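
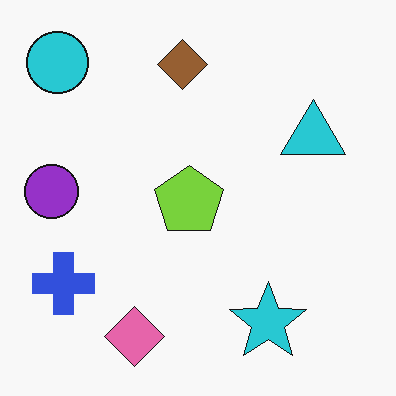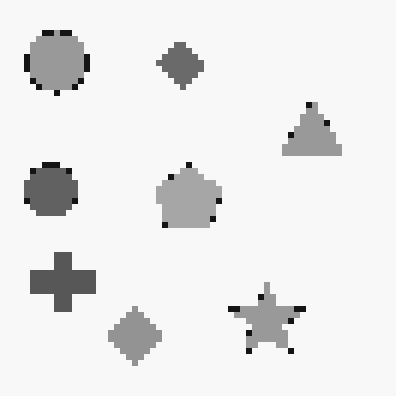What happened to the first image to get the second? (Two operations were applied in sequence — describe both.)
The second image is the first converted to grayscale, then moderately pixelated.

All color is removed — every shape is now a shade of grey. Shapes are reduced to large square blocks; fine edges and outlines are lost — a downscale-then-upscale (mosaic) effect.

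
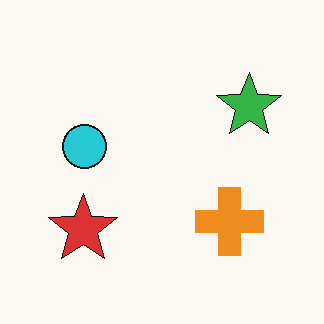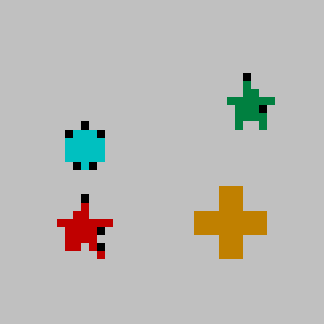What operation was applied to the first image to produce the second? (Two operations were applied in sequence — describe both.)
The image was aggressively posterized, then pixelated into visible square blocks.

Each flat color has snapped to a coarser quantized level — most visibly, the near-white background has dropped to a flat grey. Shapes are reduced to large square blocks; fine edges and outlines are lost — a downscale-then-upscale (mosaic) effect.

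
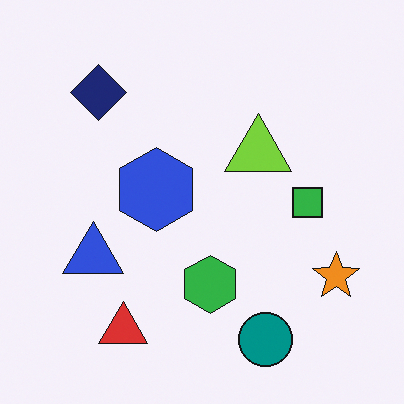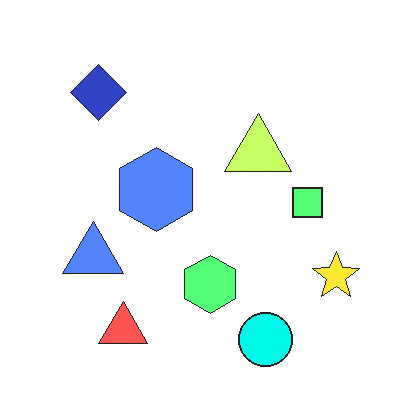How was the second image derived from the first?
The second image is the first substantially brightened.

Every pixel — background and shapes alike — is uniformly brightened.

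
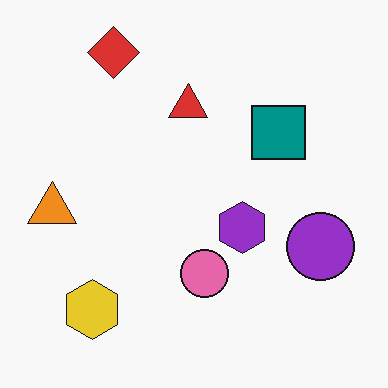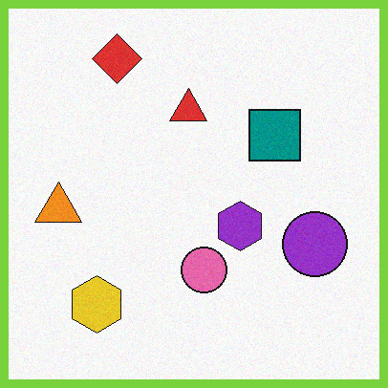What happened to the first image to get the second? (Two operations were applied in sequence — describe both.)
This is the original image degraded with light additive noise, then framed with a lime border.

Random speckle covers the whole image, including the flat background. A solid lime frame runs around the edge of the second image, with the content slightly shrunk inside it.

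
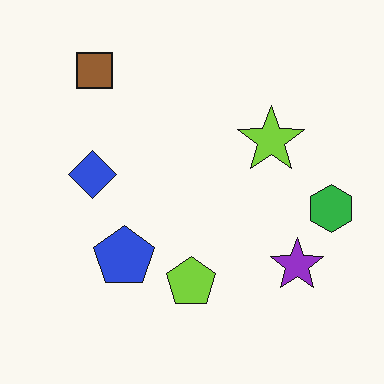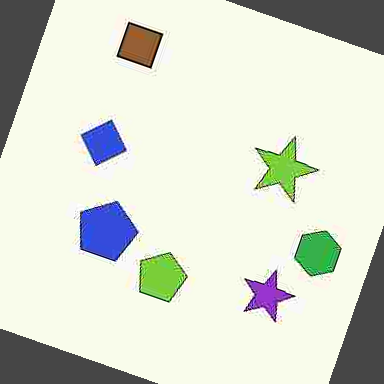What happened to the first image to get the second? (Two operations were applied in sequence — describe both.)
The second image is the first heavily JPEG-compressed with obvious blocking artifacts, then rotated clockwise by a clearly visible amount.

Blocky 8×8 compression artifacts appear around shape edges and the flat background shows ringing — characteristic JPEG degradation. Every shape is tilted by the same angle and the image corners show triangular fill wedges — a whole-image rotation by a non-right angle.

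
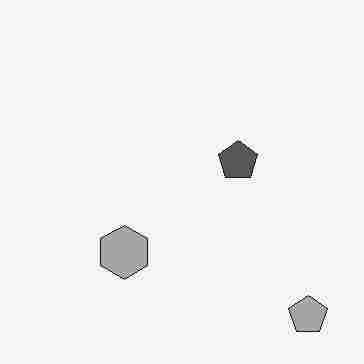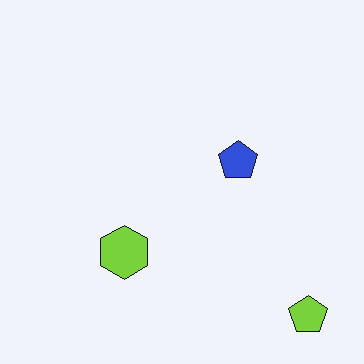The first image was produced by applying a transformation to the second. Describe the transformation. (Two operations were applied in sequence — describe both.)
This is the original image converted to grayscale, then heavily JPEG-compressed with obvious blocking artifacts.

All color is removed — every shape is now a shade of grey. Blocky 8×8 compression artifacts appear around shape edges and the flat background shows ringing — characteristic JPEG degradation.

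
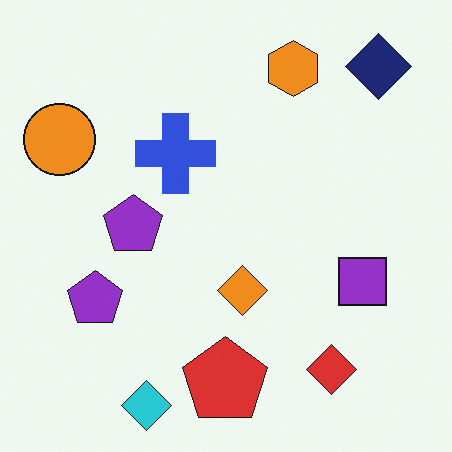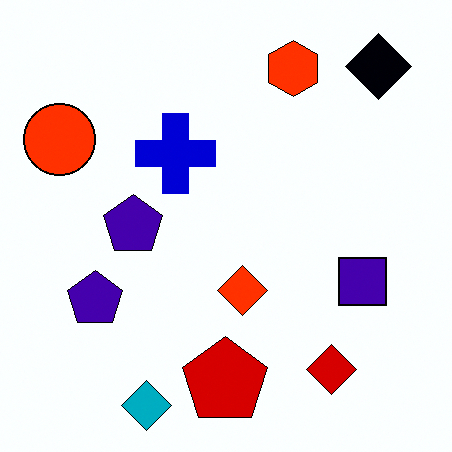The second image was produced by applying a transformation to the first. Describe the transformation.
The image was boosted in contrast.

Tones are pushed away from mid-grey across the whole image — a global contrast change.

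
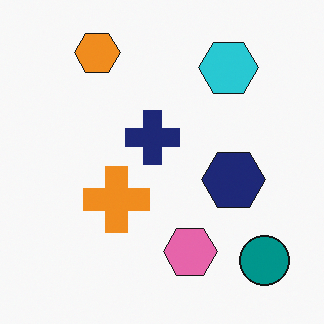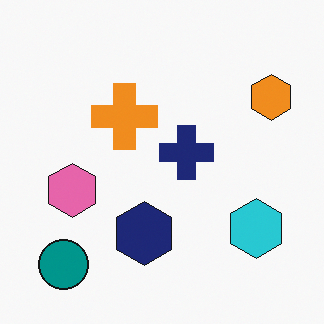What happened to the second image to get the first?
The transformation is: rotated 90° counter-clockwise.

The teal circle sits in the bottom-left of the second image and the bottom-right of the first — consistent with a whole-image 90° counter-clockwise rotation.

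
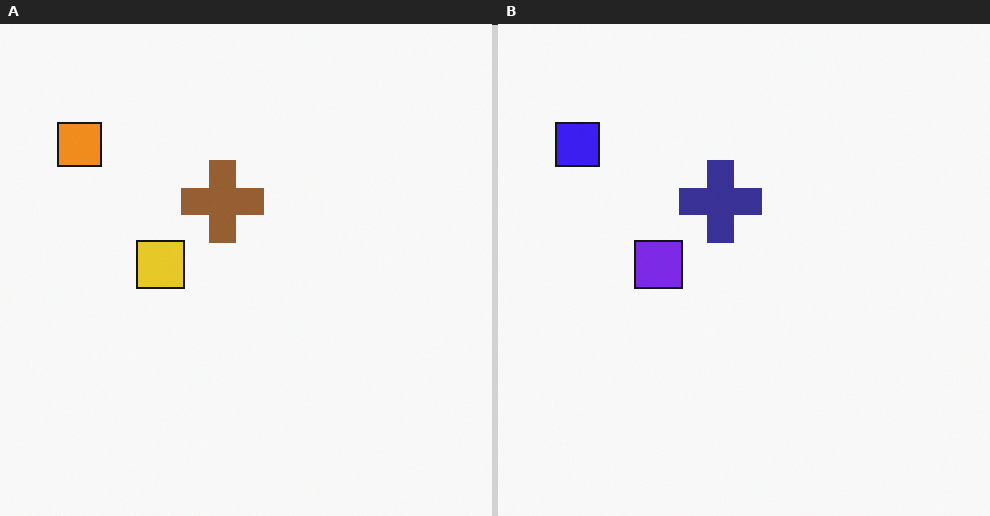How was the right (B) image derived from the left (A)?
The image was hue-shifted through roughly half the color wheel.

Every shape's color has rotated by the same amount around the hue wheel — a uniform hue shift.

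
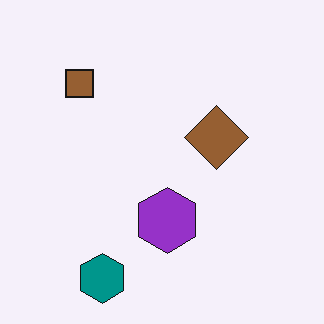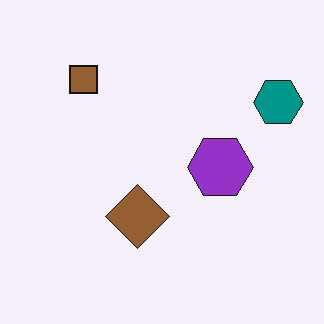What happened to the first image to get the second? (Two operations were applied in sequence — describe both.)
The second image is the first JPEG-compressed with visible artifacts, then transposed (reflected across the top-left ↔ bottom-right diagonal).

Blocky 8×8 compression artifacts appear around shape edges and the flat background shows ringing — characteristic JPEG degradation. Shapes have swapped their row and column positions — what was in the top-right is now in the bottom-left — a diagonal reflection.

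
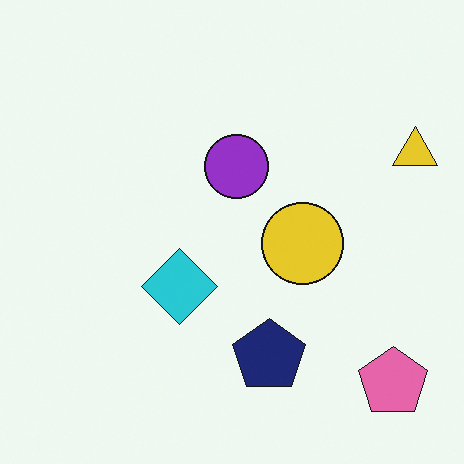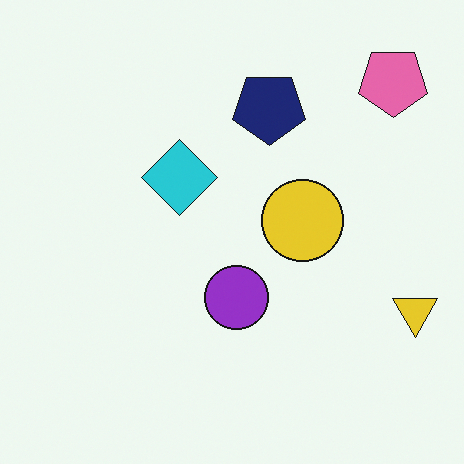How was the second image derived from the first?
The transformation is: flipped vertically (top ↔ bottom).

The pink pentagon is in the bottom-right of the first image and the top-right of the second — shapes on opposite sides of the horizontal midline have swapped in a mirror flip.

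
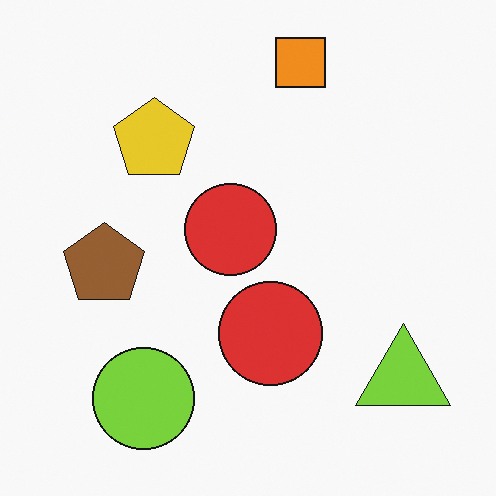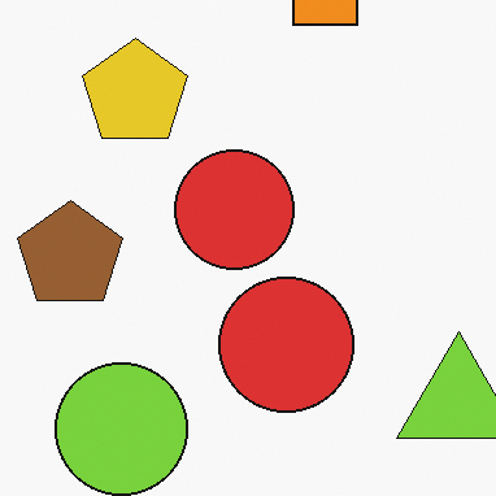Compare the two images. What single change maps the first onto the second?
The transformation is: cropped slightly and scaled back up.

The visible shapes are larger and the field of view is narrower; shapes near the original edges may be partly or wholly outside the frame — a crop-and-rescale.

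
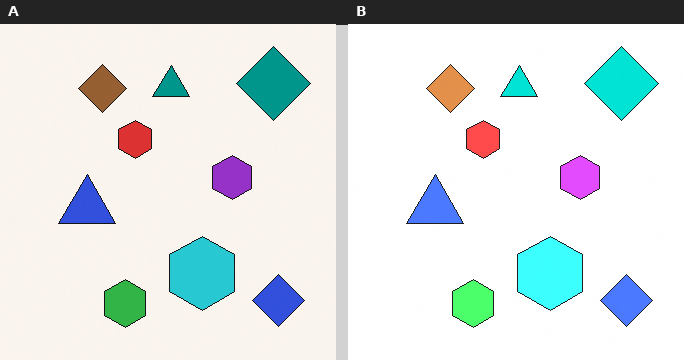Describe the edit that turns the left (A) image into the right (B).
It was noticeably brightened.

Every pixel — background and shapes alike — is uniformly brightened.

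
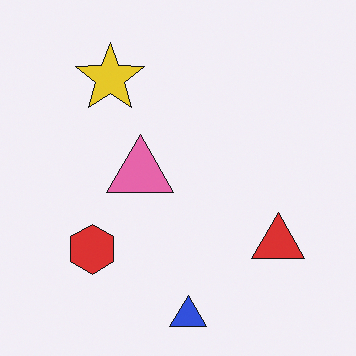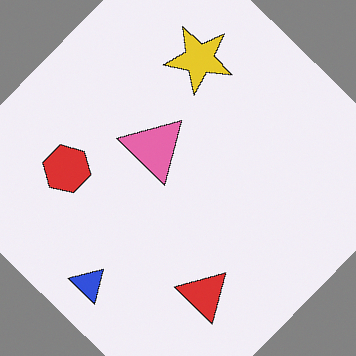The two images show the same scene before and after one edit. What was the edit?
The transformation is: rotated clockwise by a large amount — several tens of degrees.

Every shape is tilted by the same angle and the image corners show triangular fill wedges — a whole-image rotation by a non-right angle.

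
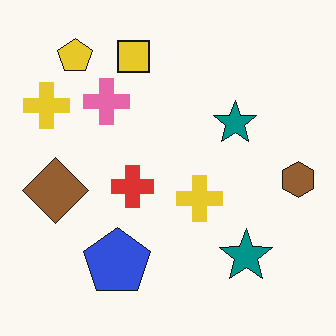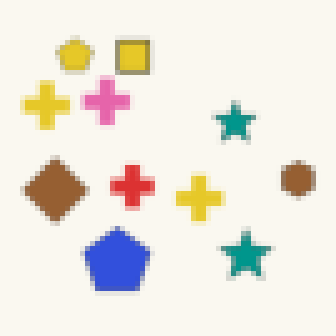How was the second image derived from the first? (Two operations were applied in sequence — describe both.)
Given a subtle gaussian blur, then mildly pixelated.

Shape edges and outlines are uniformly softened across the whole image. Shapes are reduced to large square blocks; fine edges and outlines are lost — a downscale-then-upscale (mosaic) effect.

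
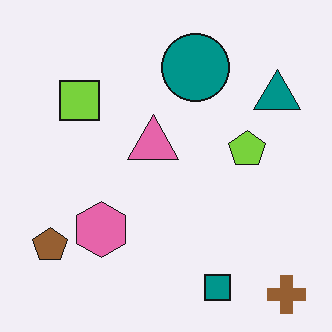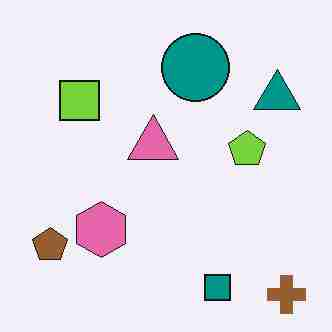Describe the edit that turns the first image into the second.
Heavily JPEG-compressed with obvious blocking artifacts.

Blocky 8×8 compression artifacts appear around shape edges and the flat background shows ringing — characteristic JPEG degradation.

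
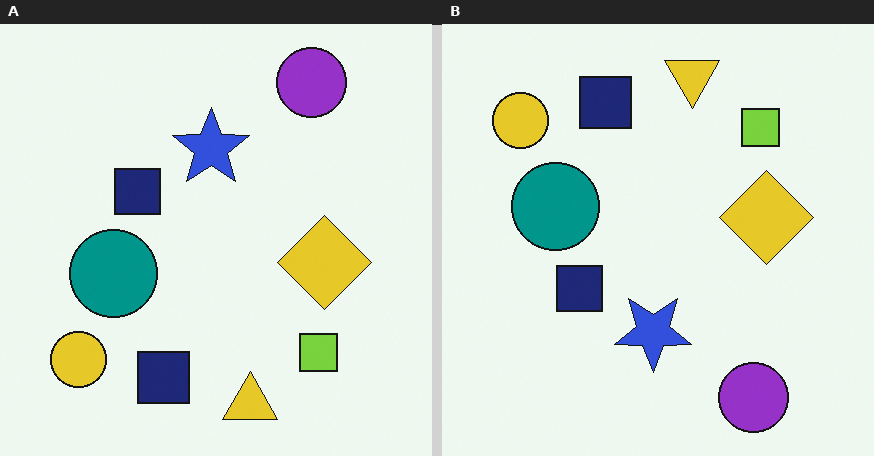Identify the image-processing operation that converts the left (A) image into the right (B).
It was flipped vertically (top ↔ bottom).

The yellow triangle is in the bottom of the left (A) image and the top of the right (B) — shapes on opposite sides of the horizontal midline have swapped in a mirror flip.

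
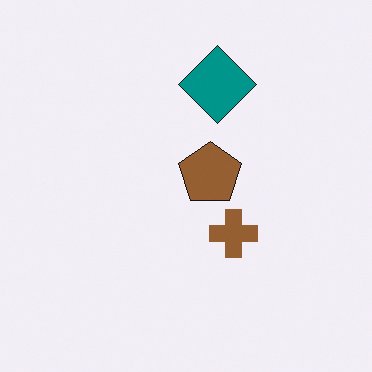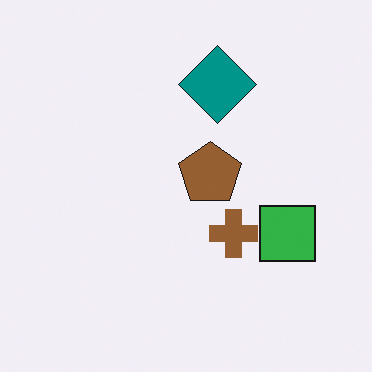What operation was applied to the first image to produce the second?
This is the original image overlaid with an additional green square.

A green square appears in the second image that is absent from the first.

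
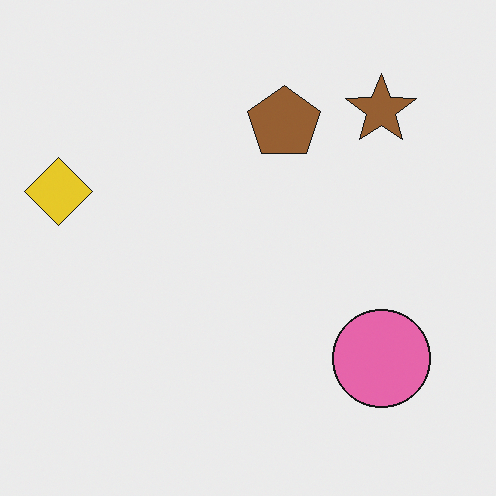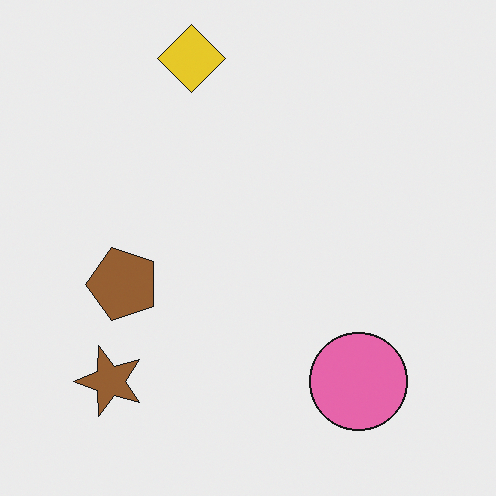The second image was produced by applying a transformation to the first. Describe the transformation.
Transposed (reflected across the top-left ↔ bottom-right diagonal).

Shapes have swapped their row and column positions — what was in the top-right is now in the bottom-left — a diagonal reflection.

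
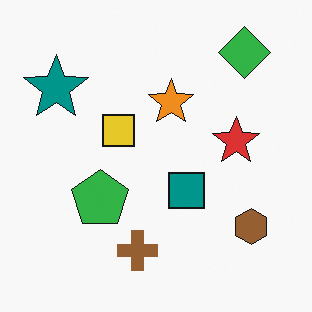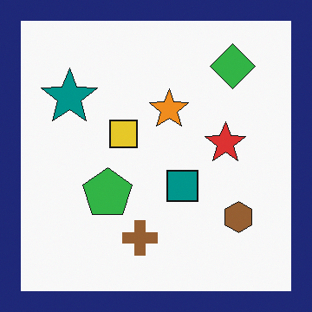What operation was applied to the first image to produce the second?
This is the original image framed with a navy border.

A solid navy frame runs around the edge of the second image, with the content slightly shrunk inside it.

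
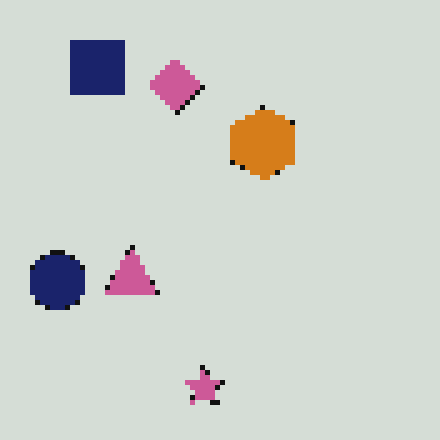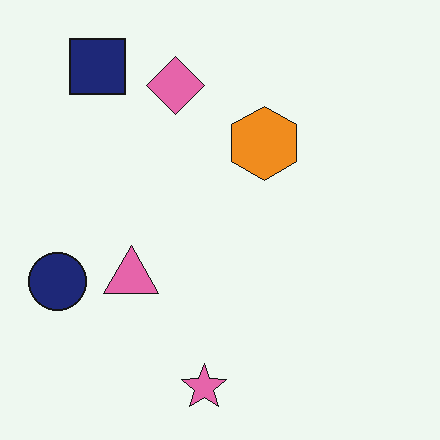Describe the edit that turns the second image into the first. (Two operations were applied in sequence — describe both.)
The transformation is: mildly pixelated, then darkened a little.

Shapes are reduced to large square blocks; fine edges and outlines are lost — a downscale-then-upscale (mosaic) effect. Every pixel — background and shapes alike — is uniformly darkened.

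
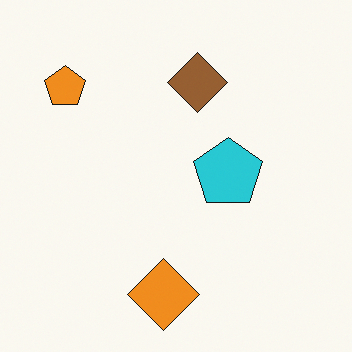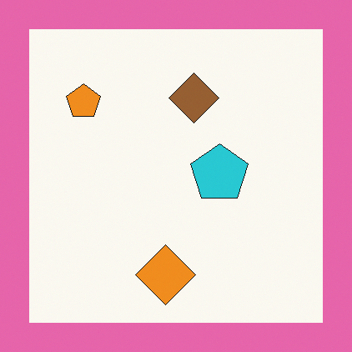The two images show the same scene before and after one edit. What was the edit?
The second image is the first framed with a pink border.

A solid pink frame runs around the edge of the second image, with the content slightly shrunk inside it.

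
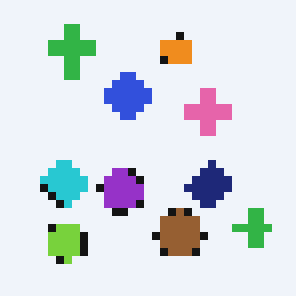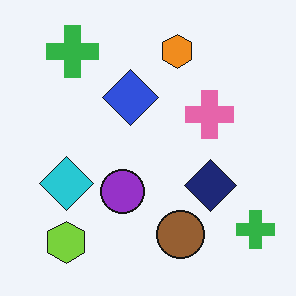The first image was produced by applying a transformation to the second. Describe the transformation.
Pixelated into visible square blocks.

Shapes are reduced to large square blocks; fine edges and outlines are lost — a downscale-then-upscale (mosaic) effect.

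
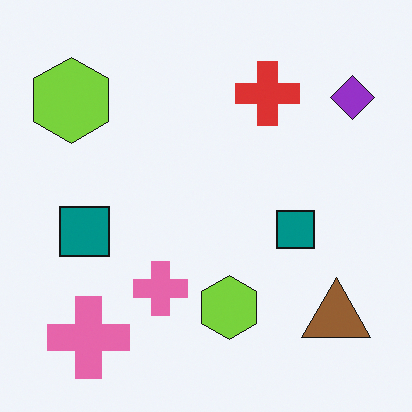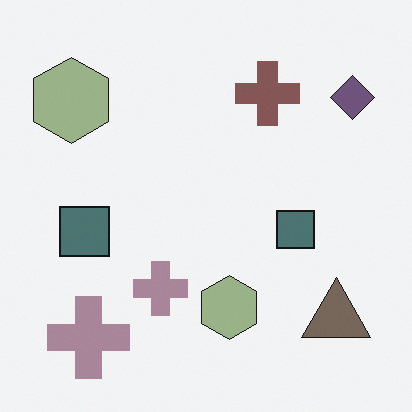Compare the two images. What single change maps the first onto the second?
This is the original image made much more muted (saturation change).

All colors are more muted and greyish — a global saturation change.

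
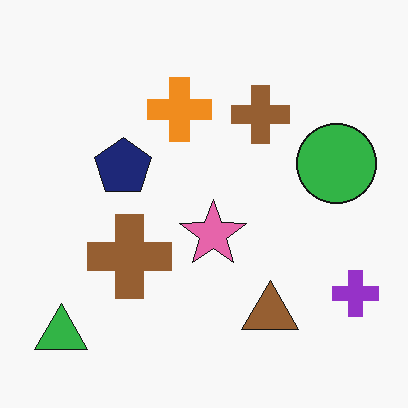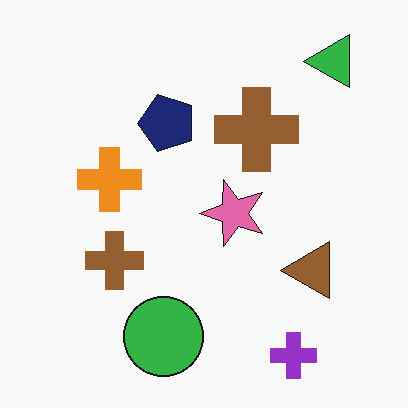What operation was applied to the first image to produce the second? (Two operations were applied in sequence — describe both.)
The transformation is: given moderate JPEG compression, then transposed (reflected across the top-left ↔ bottom-right diagonal).

Blocky 8×8 compression artifacts appear around shape edges and the flat background shows ringing — characteristic JPEG degradation. Shapes have swapped their row and column positions — what was in the top-right is now in the bottom-left — a diagonal reflection.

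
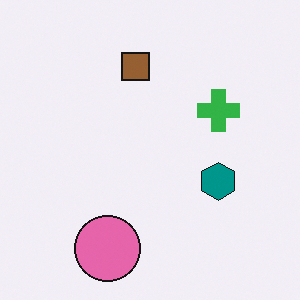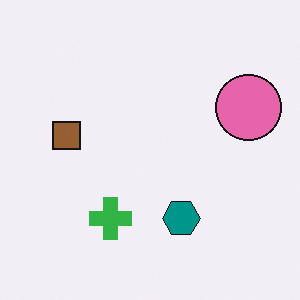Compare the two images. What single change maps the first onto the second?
It was transposed (reflected across the top-left ↔ bottom-right diagonal).

Shapes have swapped their row and column positions — what was in the top-right is now in the bottom-left — a diagonal reflection.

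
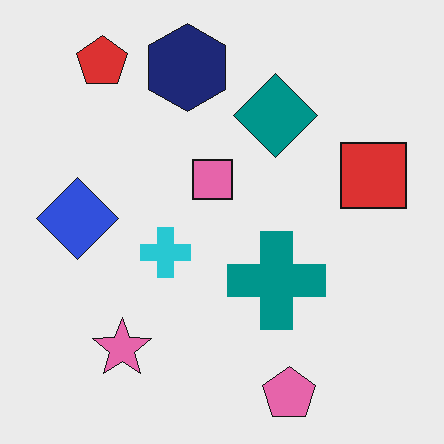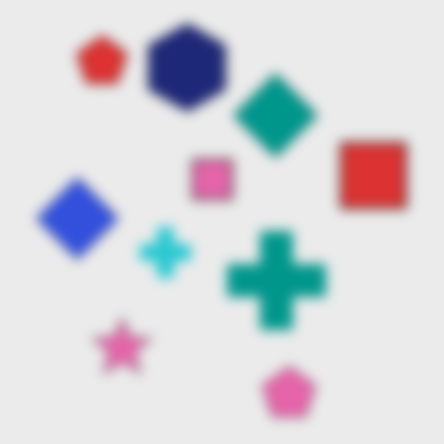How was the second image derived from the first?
Strongly gaussian-blurred.

Shape edges and outlines are uniformly softened across the whole image.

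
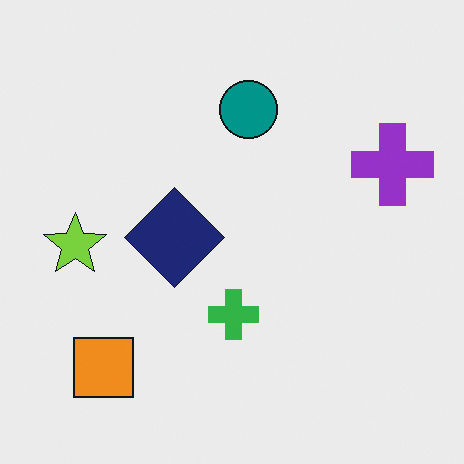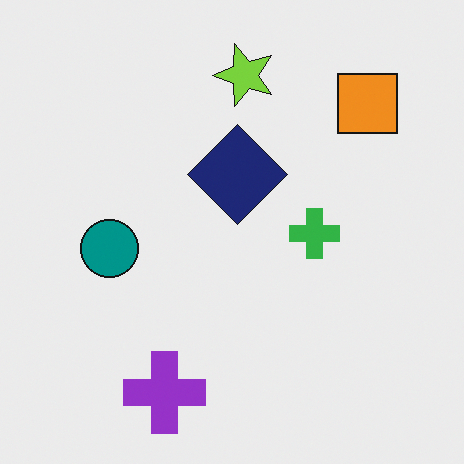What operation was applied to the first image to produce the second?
It was transposed (reflected across the top-left ↔ bottom-right diagonal).

Shapes have swapped their row and column positions — what was in the top-right is now in the bottom-left — a diagonal reflection.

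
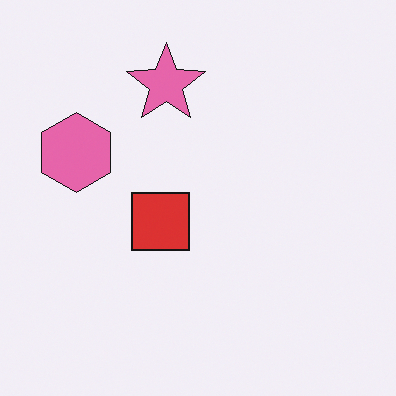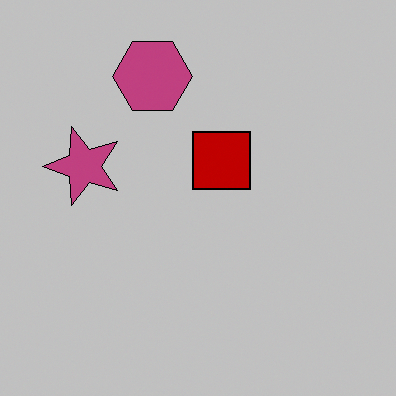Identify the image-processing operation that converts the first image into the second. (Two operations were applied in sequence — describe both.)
Transposed (reflected across the top-left ↔ bottom-right diagonal), then aggressively posterized.

Shapes have swapped their row and column positions — what was in the top-right is now in the bottom-left — a diagonal reflection. Each flat color has snapped to a coarser quantized level — most visibly, the near-white background has dropped to a flat grey.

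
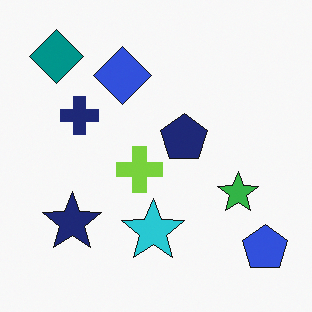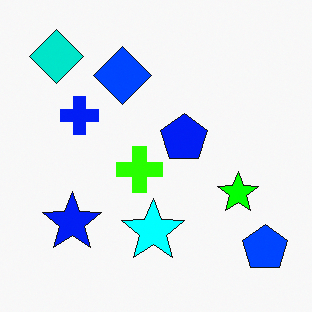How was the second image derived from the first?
The second image is the first heavily oversaturated.

All colors are more vivid — a global saturation change.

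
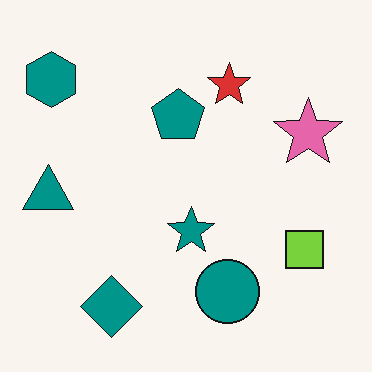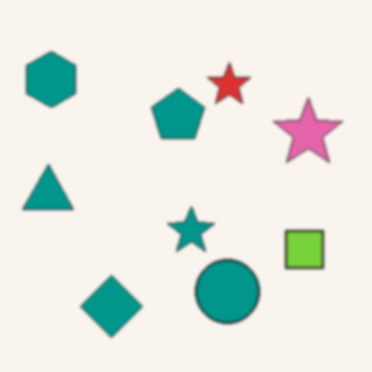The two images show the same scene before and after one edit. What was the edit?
This is the original image given a subtle gaussian blur.

Shape edges and outlines are uniformly softened across the whole image.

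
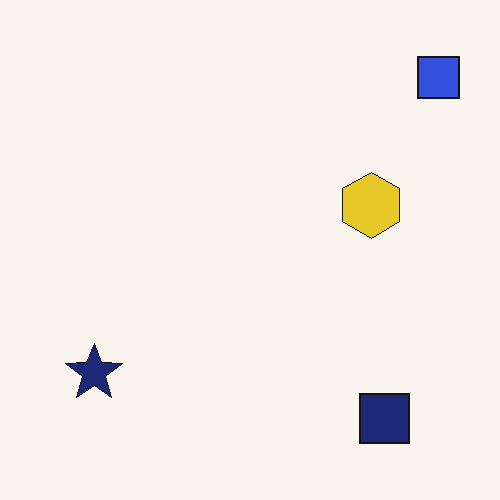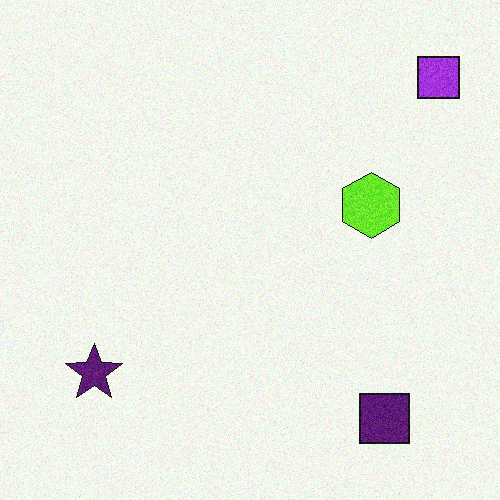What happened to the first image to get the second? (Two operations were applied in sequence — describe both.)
Degraded with a light layer of grain, then hue-shifted by a small amount.

Random speckle covers the whole image, including the flat background. Every shape's color has rotated by the same amount around the hue wheel — a uniform hue shift.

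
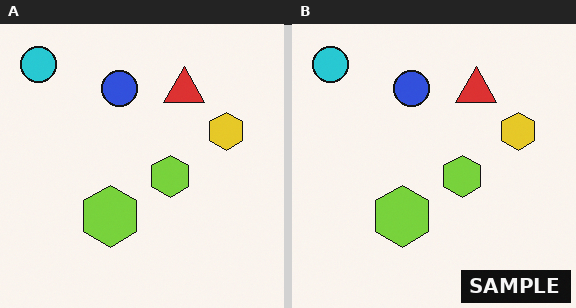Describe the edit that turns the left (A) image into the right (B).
It was watermarked with the text "SAMPLE" in the lower-right corner.

A dark label reading "SAMPLE" appears in the lower-right corner.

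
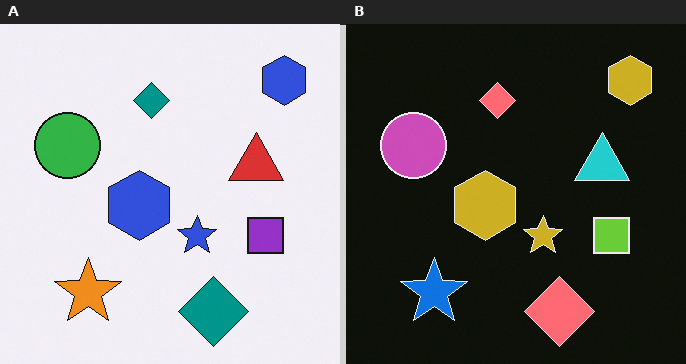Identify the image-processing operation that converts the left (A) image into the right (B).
The image was color-inverted (negative).

The light background has become dark and every shape's color is its complement — a photographic negative.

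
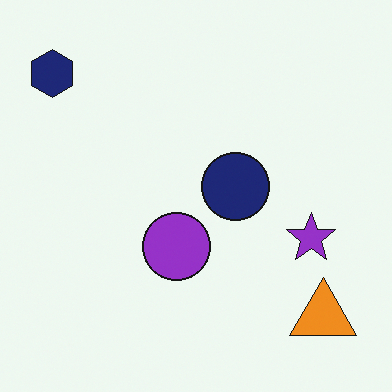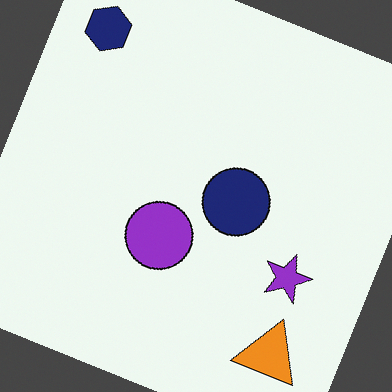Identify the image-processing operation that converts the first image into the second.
This is the original image rotated clockwise by a moderate amount.

Every shape is tilted by the same angle and the image corners show triangular fill wedges — a whole-image rotation by a non-right angle.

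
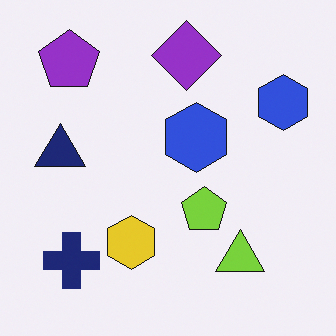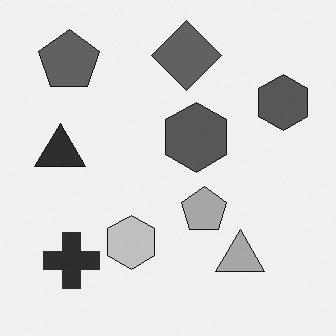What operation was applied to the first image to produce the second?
The image was converted to grayscale.

All color is removed — every shape is now a shade of grey.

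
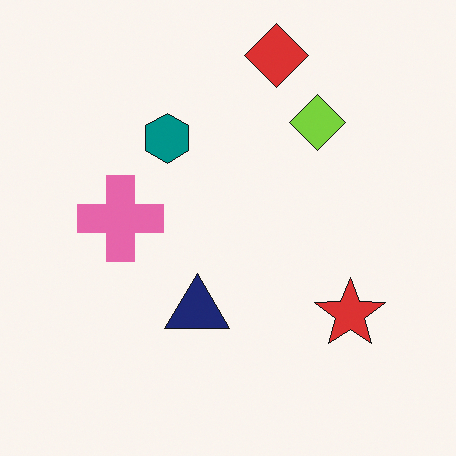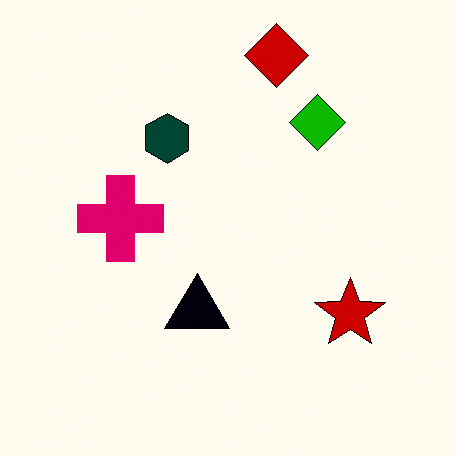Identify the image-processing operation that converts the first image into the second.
The image was given much higher contrast.

Tones are pushed away from mid-grey across the whole image — a global contrast change.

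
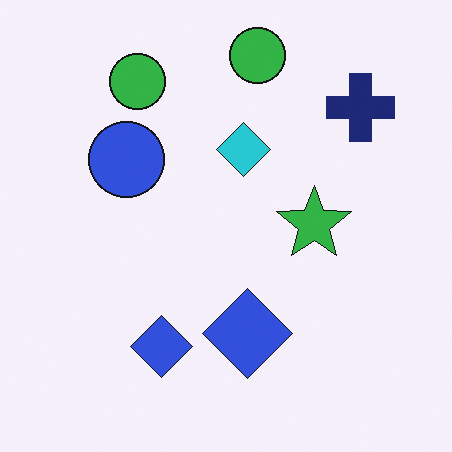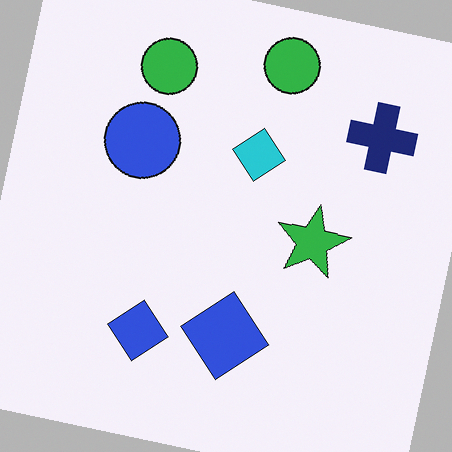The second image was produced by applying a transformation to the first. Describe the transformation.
The second image is the first rotated clockwise by a few degrees.

Every shape is tilted by the same angle and the image corners show triangular fill wedges — a whole-image rotation by a non-right angle.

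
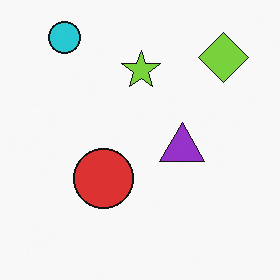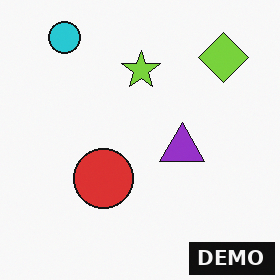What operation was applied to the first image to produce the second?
Watermarked with the text "DEMO" in the lower-right corner.

A dark label reading "DEMO" appears in the lower-right corner.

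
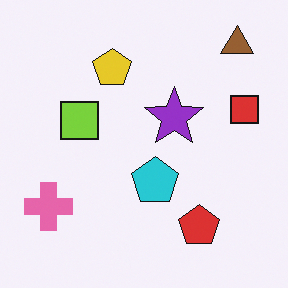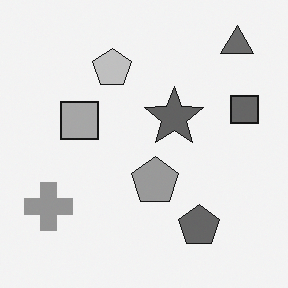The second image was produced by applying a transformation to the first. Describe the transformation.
The transformation is: converted to grayscale.

All color is removed — every shape is now a shade of grey.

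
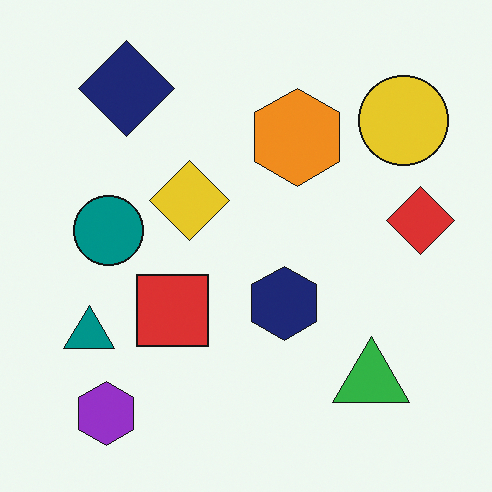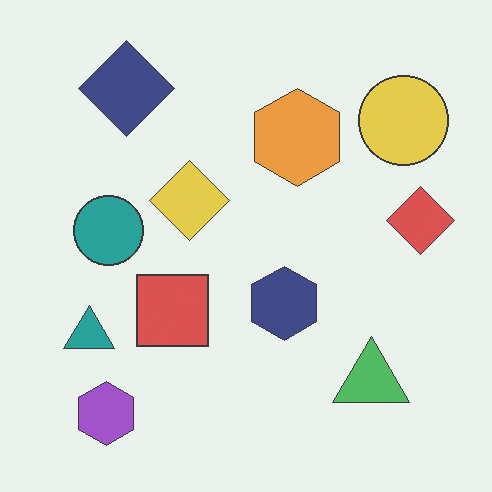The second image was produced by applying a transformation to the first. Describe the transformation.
The image was given slightly reduced contrast.

Tones are pushed toward mid-grey across the whole image — a global contrast change.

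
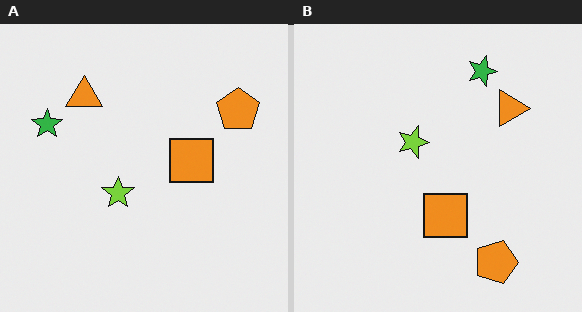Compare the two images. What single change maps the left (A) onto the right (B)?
Rotated 90° clockwise.

The orange pentagon sits in the top-right of the left (A) image and the bottom-right of the right (B) — consistent with a whole-image 90° clockwise rotation.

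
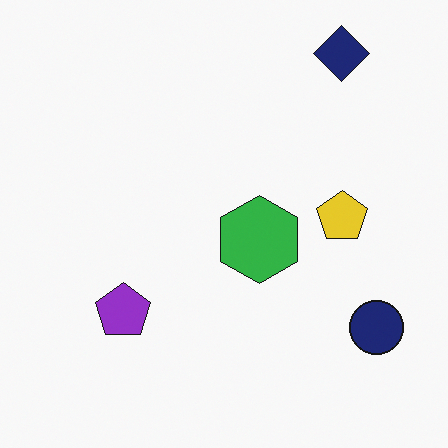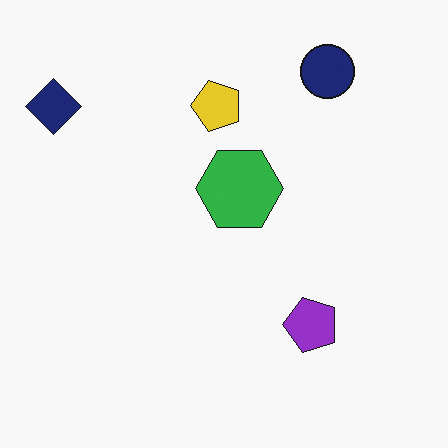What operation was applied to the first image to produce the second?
The second image is the first rotated 90° counter-clockwise.

The navy diamond sits in the top-right of the first image and the top-left of the second — consistent with a whole-image 90° counter-clockwise rotation.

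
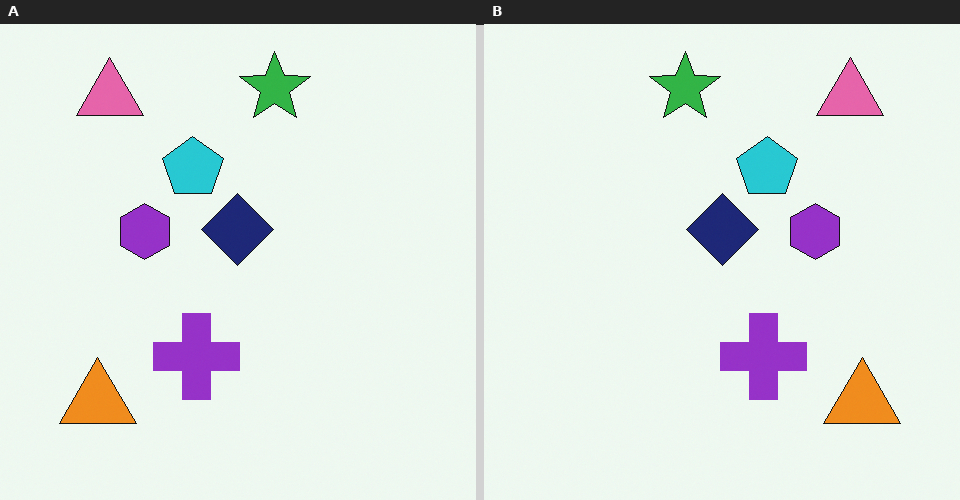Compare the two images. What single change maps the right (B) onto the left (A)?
The image was flipped horizontally (left ↔ right).

The orange triangle is in the bottom-right of the right (B) image and the bottom-left of the left (A) — shapes on opposite sides of the vertical midline have swapped in a mirror flip.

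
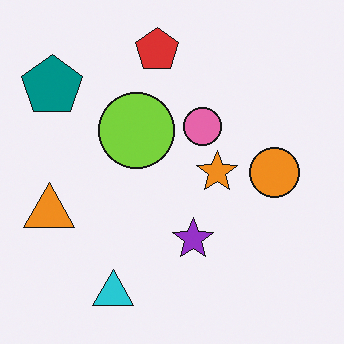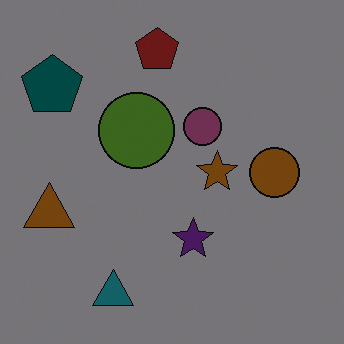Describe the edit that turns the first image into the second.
The transformation is: noticeably darkened.

Every pixel — background and shapes alike — is uniformly darkened.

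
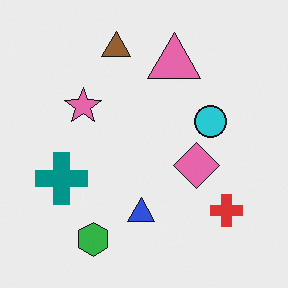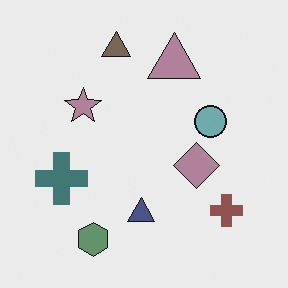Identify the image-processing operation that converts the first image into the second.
The image was heavily desaturated.

All colors are more muted and greyish — a global saturation change.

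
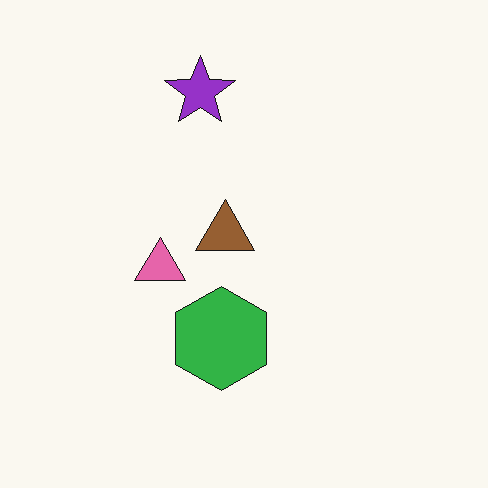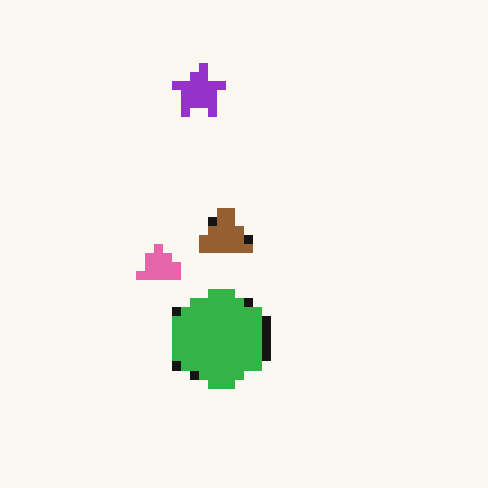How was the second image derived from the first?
The second image is the first coarsely pixelated.

Shapes are reduced to large square blocks; fine edges and outlines are lost — a downscale-then-upscale (mosaic) effect.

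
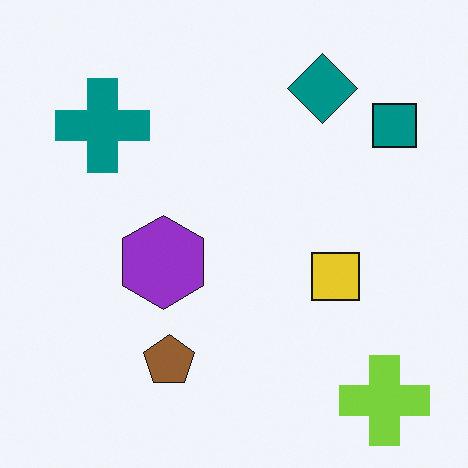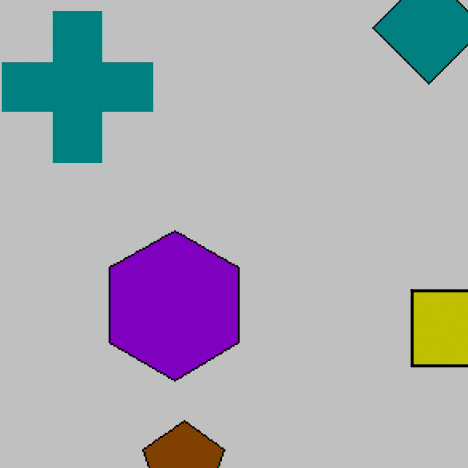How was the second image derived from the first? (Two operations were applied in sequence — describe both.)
The second image is the first cropped to a modestly smaller region and rescaled, then aggressively posterized.

The visible shapes are larger and the field of view is narrower; shapes near the original edges may be partly or wholly outside the frame — a crop-and-rescale. Each flat color has snapped to a coarser quantized level — most visibly, the near-white background has dropped to a flat grey.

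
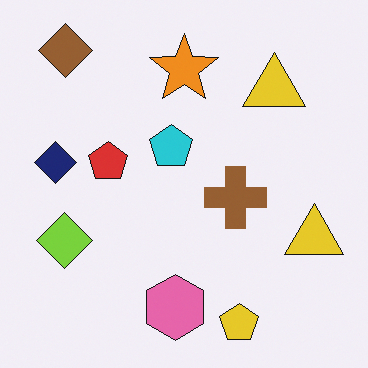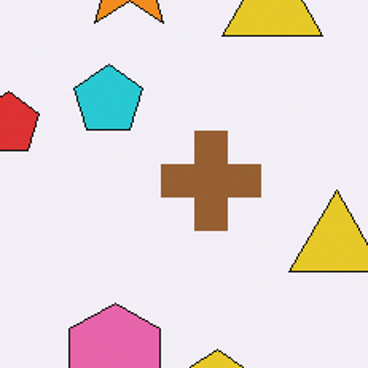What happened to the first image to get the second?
Cropped slightly and scaled back up.

The visible shapes are larger and the field of view is narrower; shapes near the original edges may be partly or wholly outside the frame — a crop-and-rescale.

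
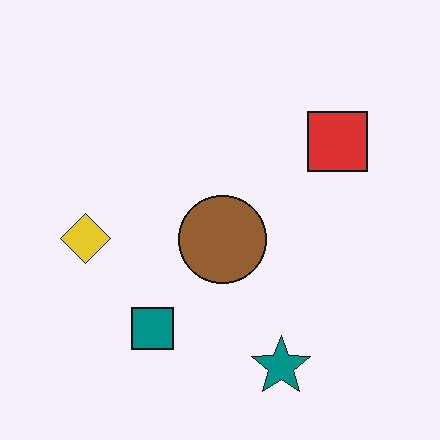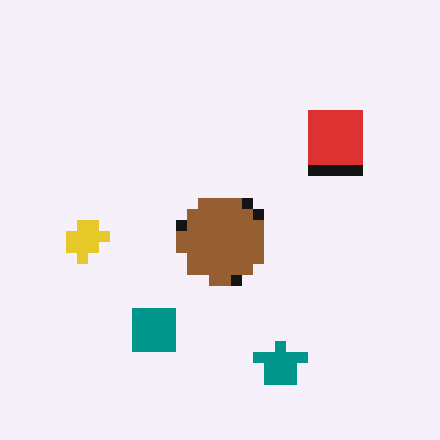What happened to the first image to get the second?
The second image is the first coarsely pixelated.

Shapes are reduced to large square blocks; fine edges and outlines are lost — a downscale-then-upscale (mosaic) effect.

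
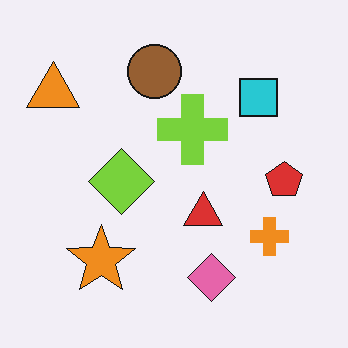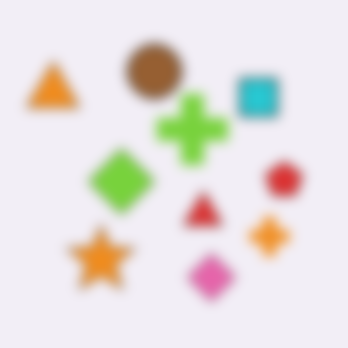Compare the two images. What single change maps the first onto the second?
The transformation is: strongly gaussian-blurred.

Shape edges and outlines are uniformly softened across the whole image.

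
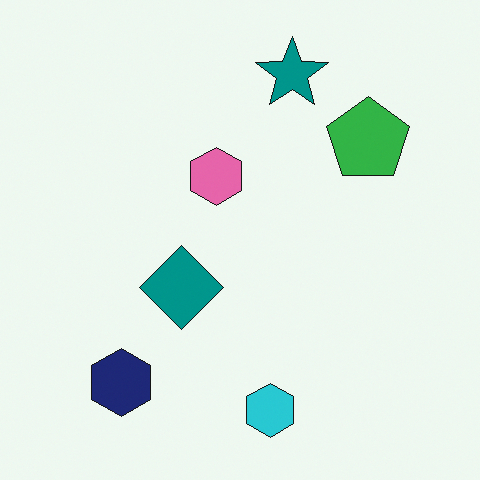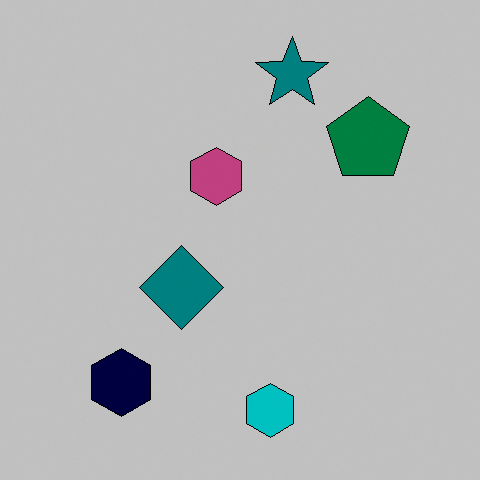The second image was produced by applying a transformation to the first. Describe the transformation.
Aggressively posterized.

Each flat color has snapped to a coarser quantized level — most visibly, the near-white background has dropped to a flat grey.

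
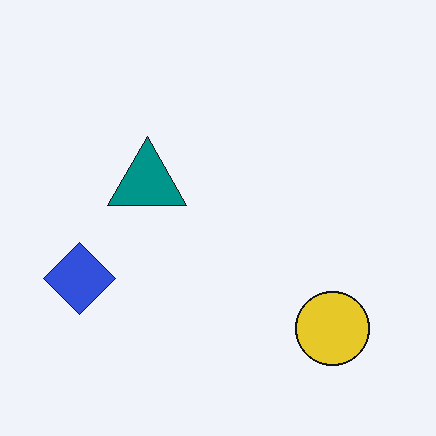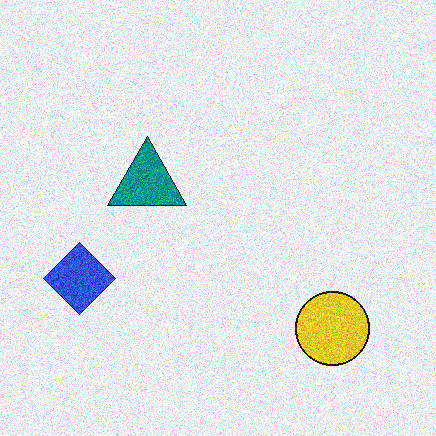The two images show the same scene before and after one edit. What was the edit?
The transformation is: degraded with strong gaussian noise.

Random speckle covers the whole image, including the flat background.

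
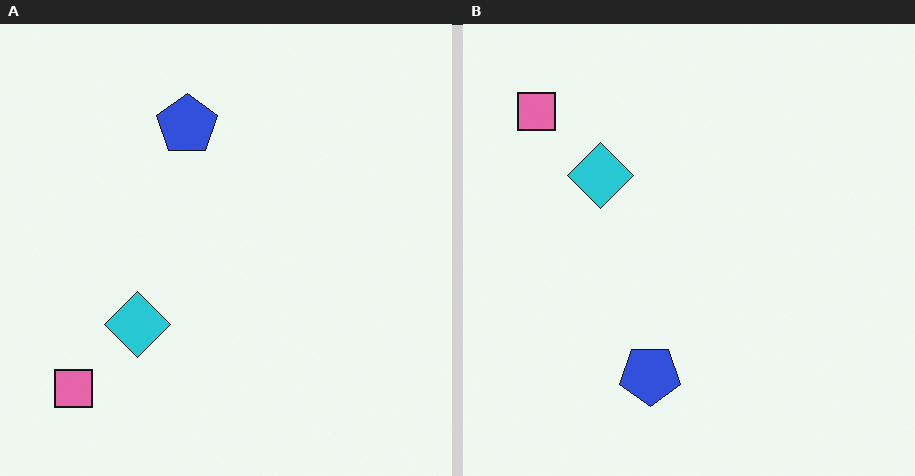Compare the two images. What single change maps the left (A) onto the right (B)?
It was flipped vertically (top ↔ bottom).

The pink square is in the bottom-left of the left (A) image and the top-left of the right (B) — shapes on opposite sides of the horizontal midline have swapped in a mirror flip.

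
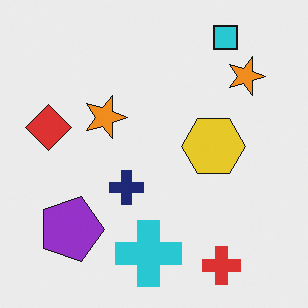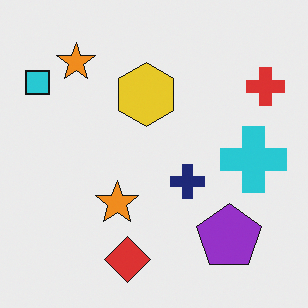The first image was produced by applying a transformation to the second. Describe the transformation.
Rotated 90° clockwise.

The cyan square sits in the top-left of the second image and the top-right of the first — consistent with a whole-image 90° clockwise rotation.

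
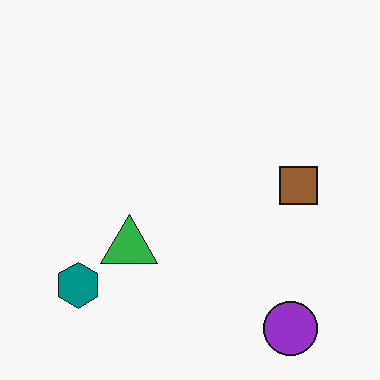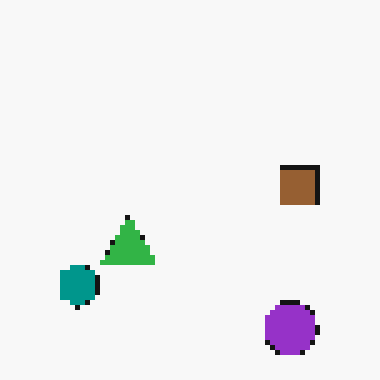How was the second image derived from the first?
The image was mildly pixelated.

Shapes are reduced to large square blocks; fine edges and outlines are lost — a downscale-then-upscale (mosaic) effect.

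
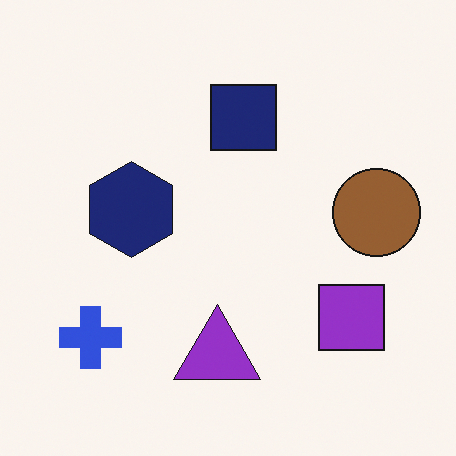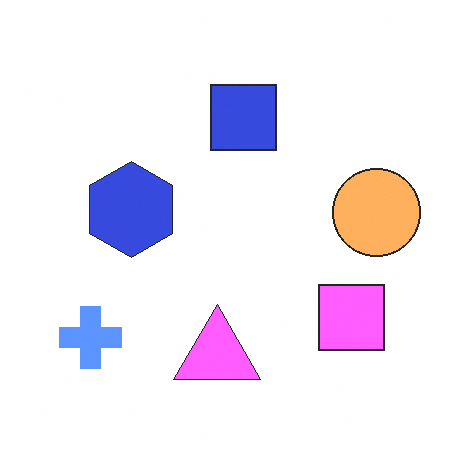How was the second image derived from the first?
This is the original image brightened a lot.

Every pixel — background and shapes alike — is uniformly brightened.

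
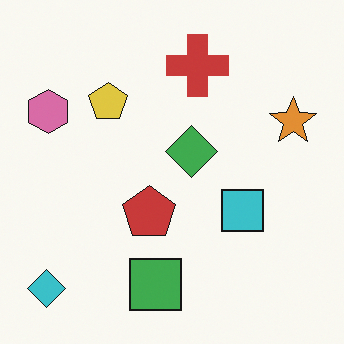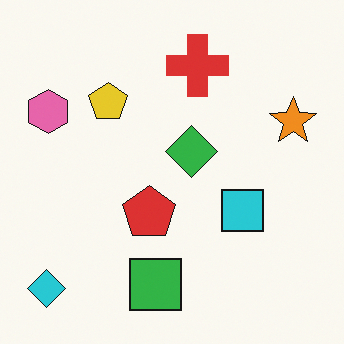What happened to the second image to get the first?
Slightly desaturated.

All colors are more muted and greyish — a global saturation change.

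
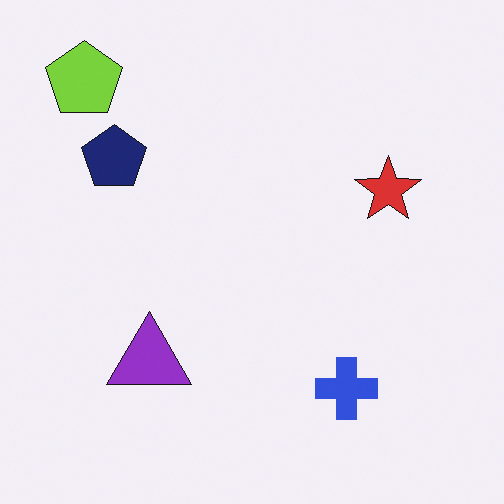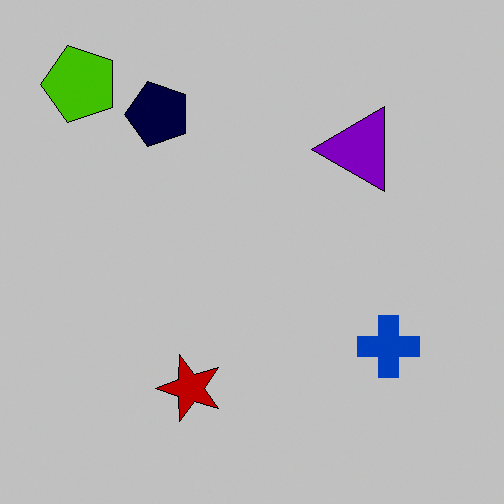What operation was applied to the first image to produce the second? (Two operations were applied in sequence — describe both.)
The image was transposed (reflected across the top-left ↔ bottom-right diagonal), then heavily posterized to just a handful of flat colors.

Shapes have swapped their row and column positions — what was in the top-right is now in the bottom-left — a diagonal reflection. Each flat color has snapped to a coarser quantized level — most visibly, the near-white background has dropped to a flat grey.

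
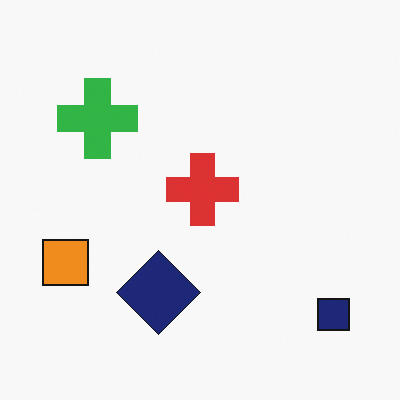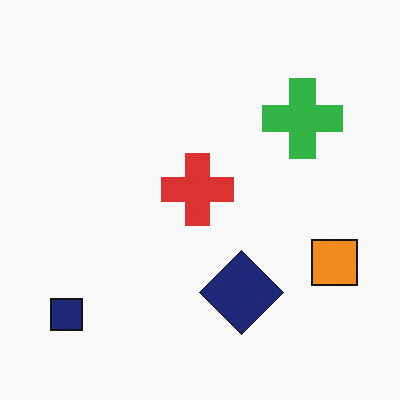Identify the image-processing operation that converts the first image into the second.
This is the original image flipped horizontally (left ↔ right).

The orange square is in the left of the first image and the right of the second — shapes on opposite sides of the vertical midline have swapped in a mirror flip.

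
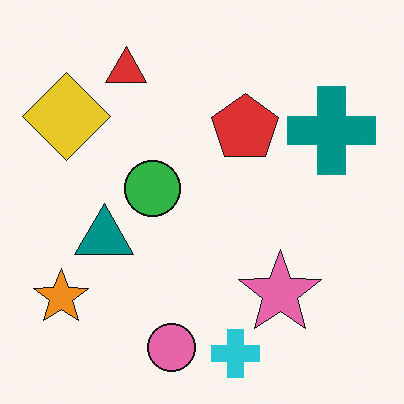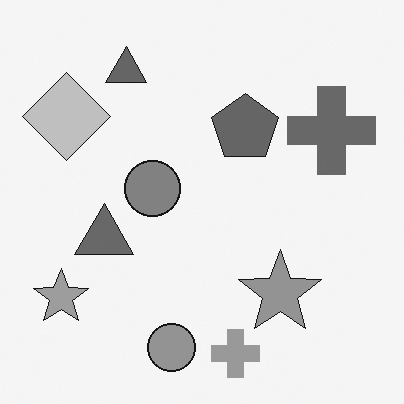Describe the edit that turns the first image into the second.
Converted to grayscale.

All color is removed — every shape is now a shade of grey.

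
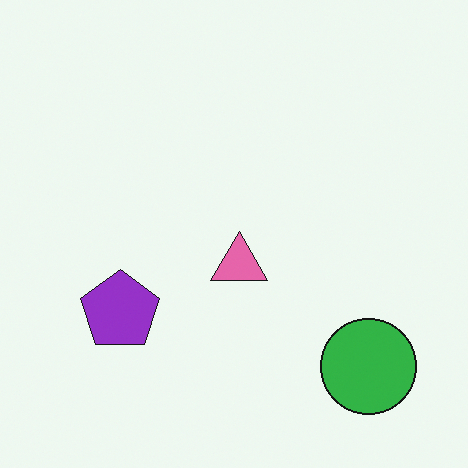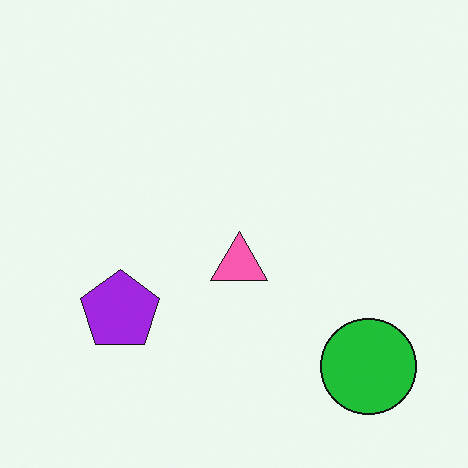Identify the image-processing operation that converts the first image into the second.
The transformation is: slightly oversaturated.

All colors are more vivid — a global saturation change.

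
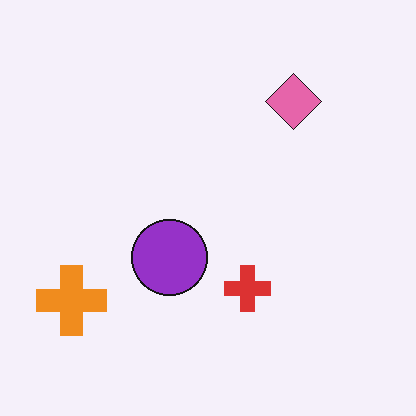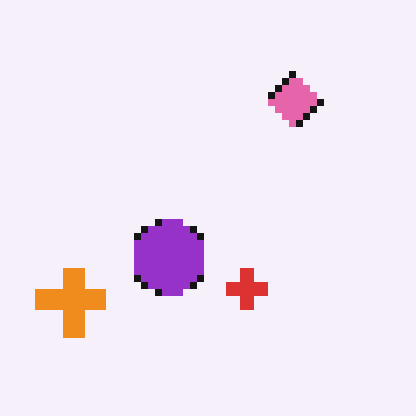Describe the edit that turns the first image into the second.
The second image is the first pixelated into visible square blocks.

Shapes are reduced to large square blocks; fine edges and outlines are lost — a downscale-then-upscale (mosaic) effect.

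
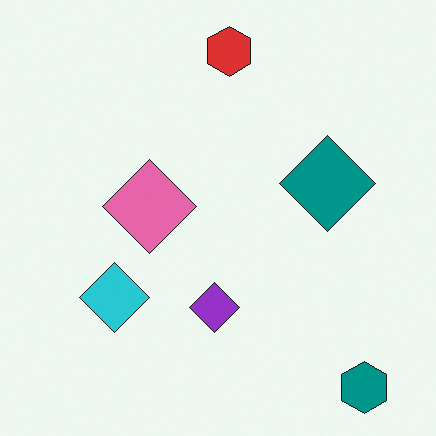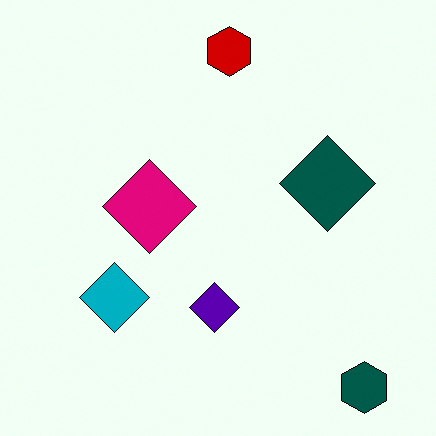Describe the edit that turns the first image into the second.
The second image is the first given much higher contrast.

Tones are pushed away from mid-grey across the whole image — a global contrast change.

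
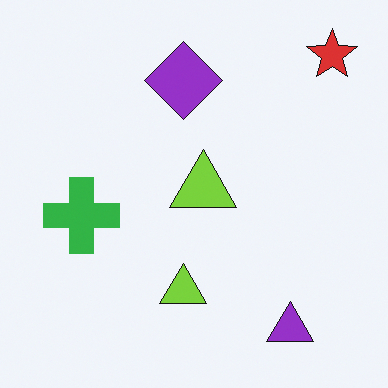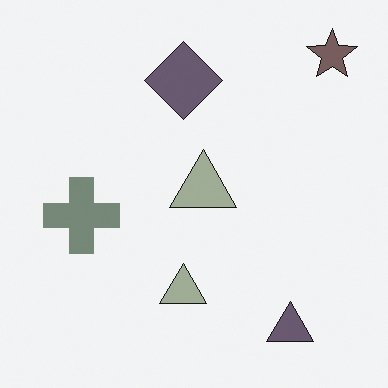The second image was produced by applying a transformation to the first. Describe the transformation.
It was heavily desaturated.

All colors are more muted and greyish — a global saturation change.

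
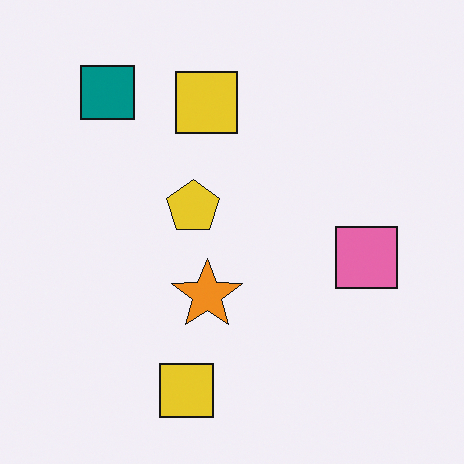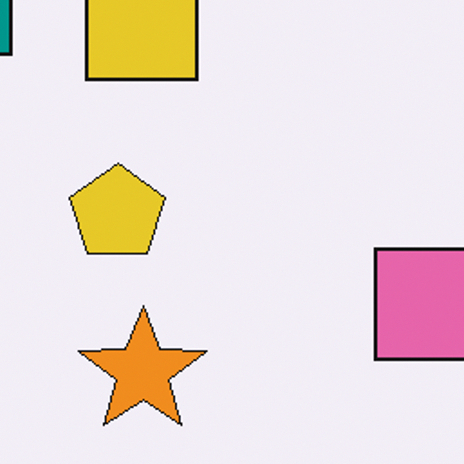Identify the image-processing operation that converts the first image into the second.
It was cropped to a noticeably smaller region and rescaled.

The visible shapes are larger and the field of view is narrower; shapes near the original edges may be partly or wholly outside the frame — a crop-and-rescale.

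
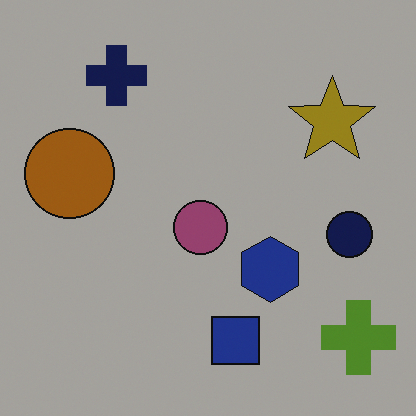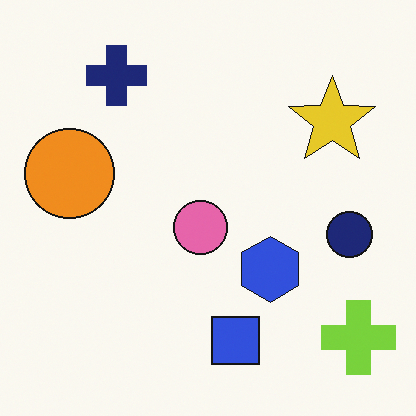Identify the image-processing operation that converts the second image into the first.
Darkened a lot.

Every pixel — background and shapes alike — is uniformly darkened.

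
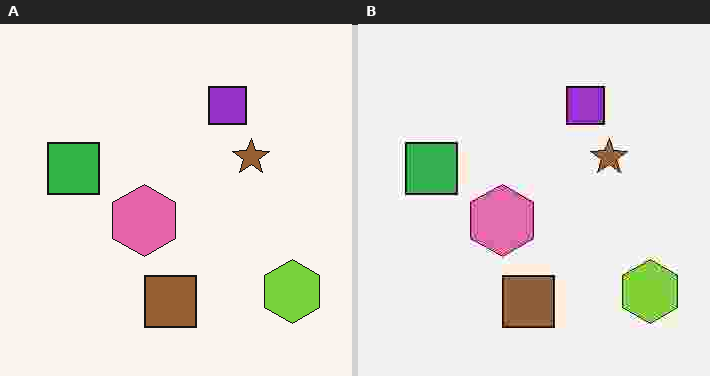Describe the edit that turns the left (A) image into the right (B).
The image was degraded with heavy JPEG compression.

Blocky 8×8 compression artifacts appear around shape edges and the flat background shows ringing — characteristic JPEG degradation.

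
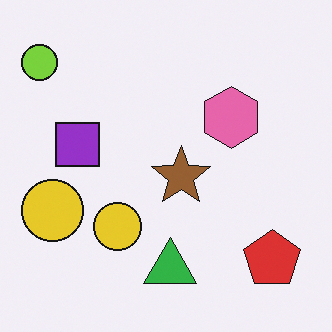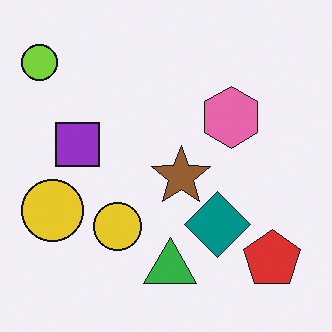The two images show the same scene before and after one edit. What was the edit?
The transformation is: overlaid with an additional teal diamond.

A teal diamond appears in the second image that is absent from the first.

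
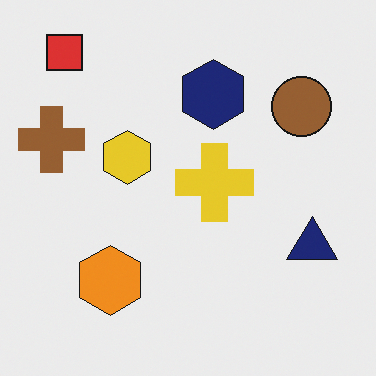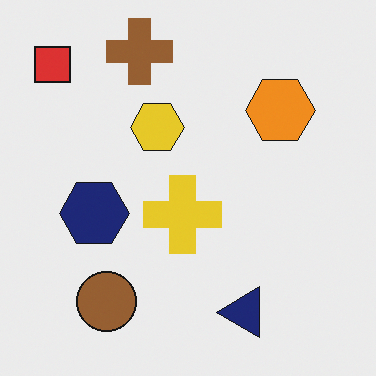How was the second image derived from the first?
The second image is the first transposed (reflected across the top-left ↔ bottom-right diagonal).

Shapes have swapped their row and column positions — what was in the top-right is now in the bottom-left — a diagonal reflection.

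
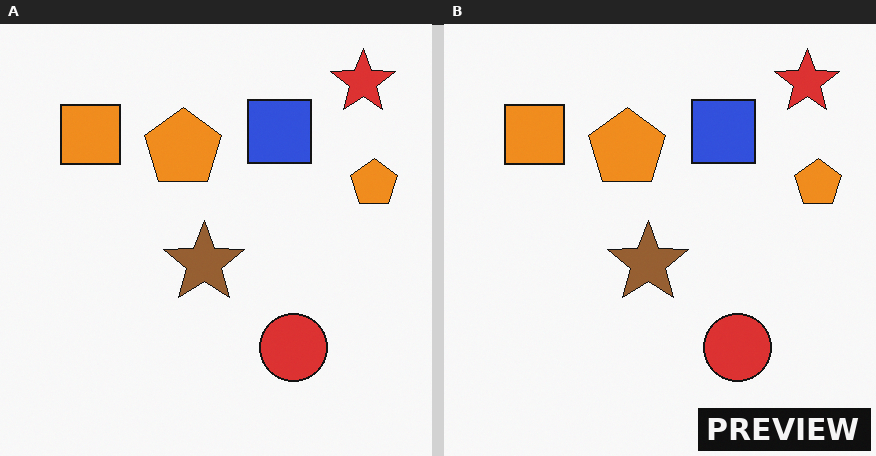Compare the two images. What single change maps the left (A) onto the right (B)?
The right (B) image is the left (A) watermarked with the text "PREVIEW" in the lower-right corner.

A dark label reading "PREVIEW" appears in the lower-right corner.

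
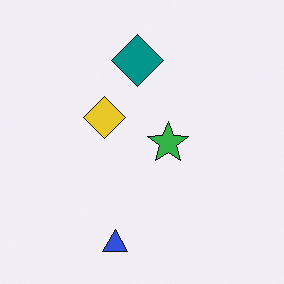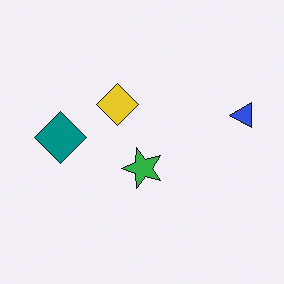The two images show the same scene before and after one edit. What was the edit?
This is the original image transposed (reflected across the top-left ↔ bottom-right diagonal).

Shapes have swapped their row and column positions — what was in the top-right is now in the bottom-left — a diagonal reflection.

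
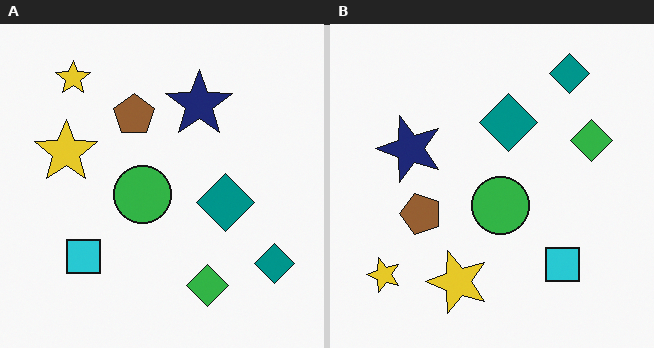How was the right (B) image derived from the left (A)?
The image was rotated 90° counter-clockwise.

The green diamond sits in the bottom of the left (A) image and the right of the right (B) — consistent with a whole-image 90° counter-clockwise rotation.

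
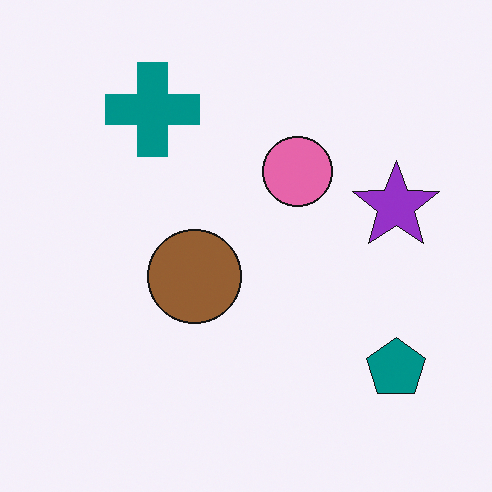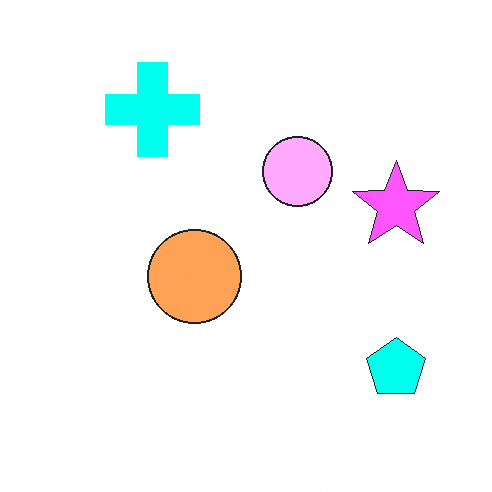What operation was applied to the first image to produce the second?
This is the original image brightened a lot.

Every pixel — background and shapes alike — is uniformly brightened.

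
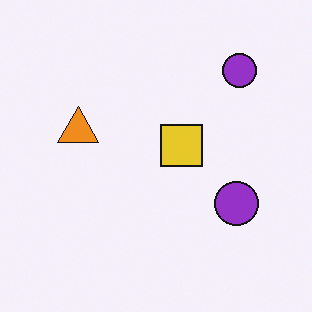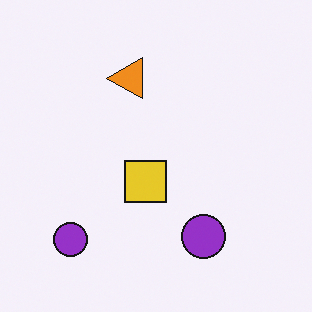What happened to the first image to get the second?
This is the original image transposed (reflected across the top-left ↔ bottom-right diagonal).

Shapes have swapped their row and column positions — what was in the top-right is now in the bottom-left — a diagonal reflection.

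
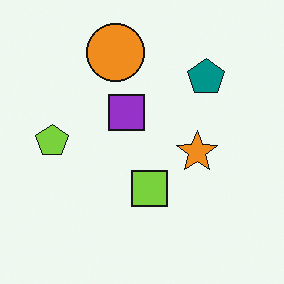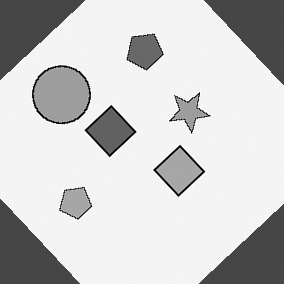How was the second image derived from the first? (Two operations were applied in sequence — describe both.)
The image was converted to grayscale, then rotated counter-clockwise by a large amount — several tens of degrees.

All color is removed — every shape is now a shade of grey. Every shape is tilted by the same angle and the image corners show triangular fill wedges — a whole-image rotation by a non-right angle.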